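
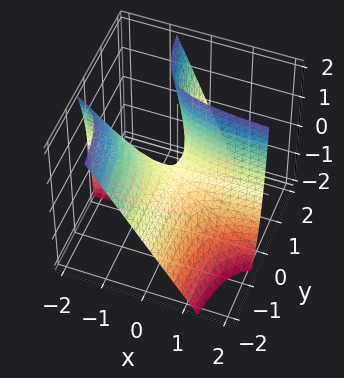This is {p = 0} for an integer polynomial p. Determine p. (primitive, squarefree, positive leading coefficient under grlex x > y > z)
1. deg p = 2. The shape is more complex than any degree-1 surface.
2. Reading off the gridlines: every point of the x-axis in the box is on the surface; it crosses the z-axis at the gridline z = 0.
3. These observations pin down the coefficients. Check: (0, -2, 0) on the y-axis lies on the surface, and p(0, -2, 0) = 0. ✓

4*x*y + 2*y*z - z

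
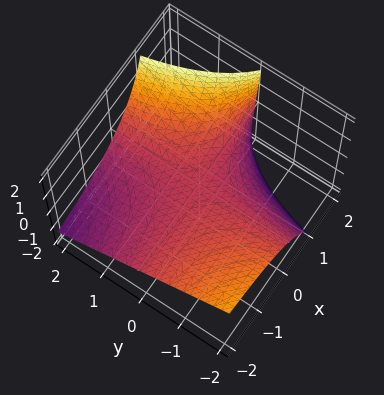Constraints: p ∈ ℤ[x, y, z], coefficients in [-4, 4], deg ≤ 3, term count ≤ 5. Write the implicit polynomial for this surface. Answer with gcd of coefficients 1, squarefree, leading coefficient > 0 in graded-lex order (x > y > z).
(a) Degree: no degree-1 surface has this shape, so deg p = 2.
(b) From the axis intercepts and sections: the visible x-axis segment lies entirely on the surface; one z-axis crossing is at z = 0.
(c) Solving for integer coefficients yields p as stated.

x*y + x*z - 2*z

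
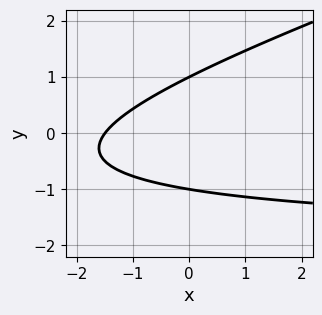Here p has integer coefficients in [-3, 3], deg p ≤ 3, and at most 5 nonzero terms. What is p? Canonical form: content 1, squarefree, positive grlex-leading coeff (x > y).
1. deg p = 2. No degree-1 curve has this shape.
2. From the axis intercepts and sections: among the integer gridlines, it crosses the y-axis at y ∈ {-1, 1}.
3. Solving for integer coefficients yields p as stated.

x*y - 3*y^2 + 2*x + 3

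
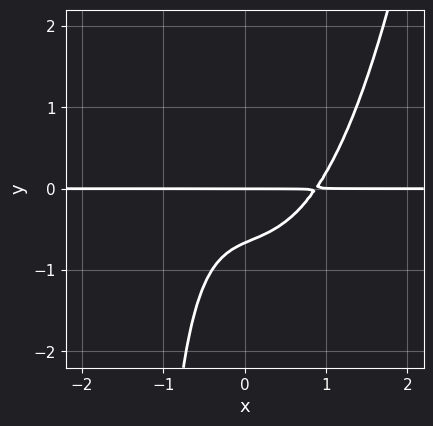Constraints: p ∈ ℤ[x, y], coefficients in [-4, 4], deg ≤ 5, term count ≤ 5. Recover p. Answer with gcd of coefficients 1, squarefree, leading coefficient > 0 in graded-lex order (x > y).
First, the degree is 4 — a generic line meets the curve in up to 4 points.
Then, observable constraints: it meets the y-axis at y = 0 (among the integer gridlines); every point of the x-axis in the box is on the curve.
Finally, the integer polynomial consistent with all of this is the stated p.

3*x^3*y - 2*x*y^2 - 3*y^2 - 2*y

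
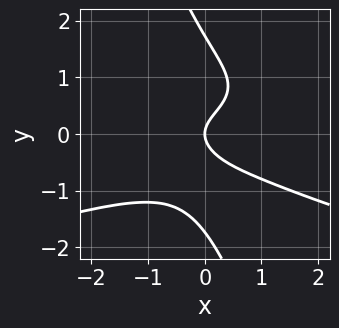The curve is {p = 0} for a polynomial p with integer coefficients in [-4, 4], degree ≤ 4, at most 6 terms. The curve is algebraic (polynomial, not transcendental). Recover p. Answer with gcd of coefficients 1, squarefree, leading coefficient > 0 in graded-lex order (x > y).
3*x*y^3 + y^4 + x^3 - 3*y^2 + 2*x

(a) Degree: the shape is more complex than any degree-3 curve, so deg p = 4.
(b) Reading off the gridlines: it crosses the x-axis at the gridline x = 0; it meets the y-axis at y = 0 (among the integer gridlines).
(c) Putting this together gives p.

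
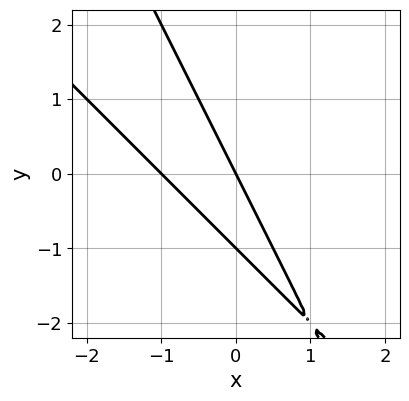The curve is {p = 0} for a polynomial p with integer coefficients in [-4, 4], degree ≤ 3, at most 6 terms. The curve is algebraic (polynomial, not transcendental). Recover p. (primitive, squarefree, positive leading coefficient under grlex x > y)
2*x^2 + 3*x*y + y^2 + 2*x + y

First, degree: a generic line meets the curve in up to 2 points, so deg p = 2.
Next, checking where it meets the axes: among the integer gridlines, it crosses the x-axis at x ∈ {-1, 0}; the y-axis gridline crossings are at y ∈ {-1, 0}.
Finally, together with the visible shape, these determine p as stated.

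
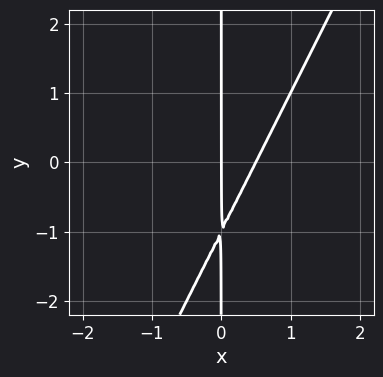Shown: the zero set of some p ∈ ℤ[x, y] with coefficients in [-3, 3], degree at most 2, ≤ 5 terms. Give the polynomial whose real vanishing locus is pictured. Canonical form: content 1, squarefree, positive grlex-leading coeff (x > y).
2*x^2 - x*y - x

1. deg p = 2.
2. Against the integer gridlines: the visible y-axis segment lies entirely on the curve; it meets the x-axis at x = 0 (among the integer gridlines).
3. Matching integer coefficients to the picture gives p.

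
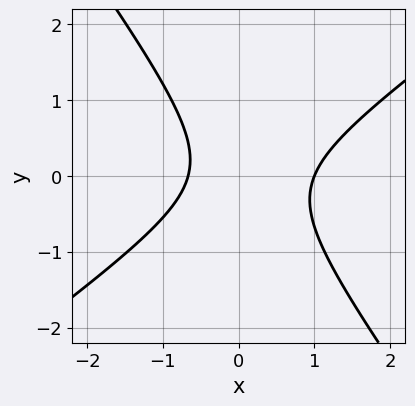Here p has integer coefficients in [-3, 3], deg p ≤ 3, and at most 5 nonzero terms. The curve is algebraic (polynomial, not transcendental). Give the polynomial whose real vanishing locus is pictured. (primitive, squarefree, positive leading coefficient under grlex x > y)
Degree: the shape is more complex than any degree-1 curve, so deg p = 2.
Observable constraints: the curve avoids every integer y-axis point in the box; it crosses the x-axis at the gridline x = 1.
Solving for integer coefficients yields p as stated.

3*x^2 - 2*x*y - 3*y^2 - x - 2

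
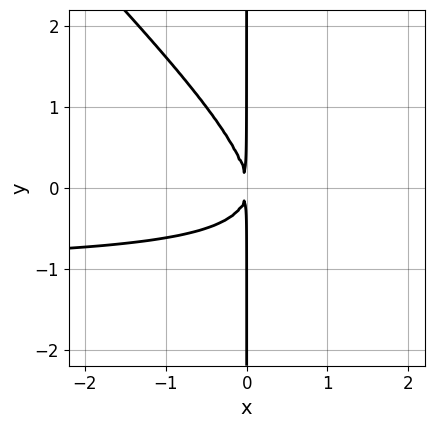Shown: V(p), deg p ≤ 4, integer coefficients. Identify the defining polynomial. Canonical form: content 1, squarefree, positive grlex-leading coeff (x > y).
1. Degree: a generic line meets the curve in up to 3 points, so deg p = 3.
2. From the axis intercepts and sections: every point of the y-axis in the box is on the curve.
3. Matching integer coefficients to the picture gives p.

x^2*y + x*y^2 + x^2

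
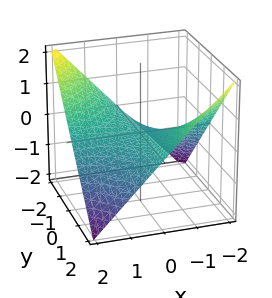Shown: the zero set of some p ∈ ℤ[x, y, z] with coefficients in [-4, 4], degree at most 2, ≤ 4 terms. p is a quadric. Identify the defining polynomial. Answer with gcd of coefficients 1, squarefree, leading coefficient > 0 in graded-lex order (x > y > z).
x*y + 2*z

First, degree: a hyperbolic paraboloid; a quadric, so deg p = 2.
Then, from the visible intercepts: the visible y-axis segment lies entirely on the surface; one z-axis crossing is at z = 0; every point of the x-axis in the box is on the surface.
Finally, assembling these constraints gives the stated polynomial.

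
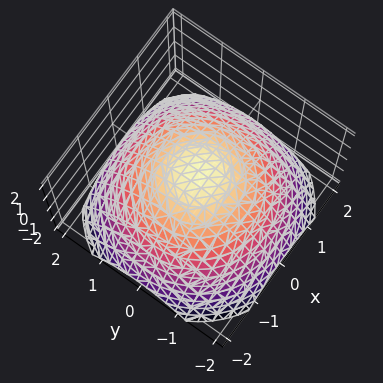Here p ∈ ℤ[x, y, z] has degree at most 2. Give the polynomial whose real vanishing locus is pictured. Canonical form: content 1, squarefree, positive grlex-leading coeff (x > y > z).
(a) deg p = 2. A generic line meets the surface in up to 2 points.
(b) Symmetries: rotational symmetry about the z-axis ⇒ p depends on x, y only through x² + y².
(c) From the visible intercepts: it crosses the z-axis at the gridline z = 1; a circular section at z = 0 has radius between 1 and 2.
(d) These observations pin down the coefficients.

x^2 + y^2 + 2*z - 2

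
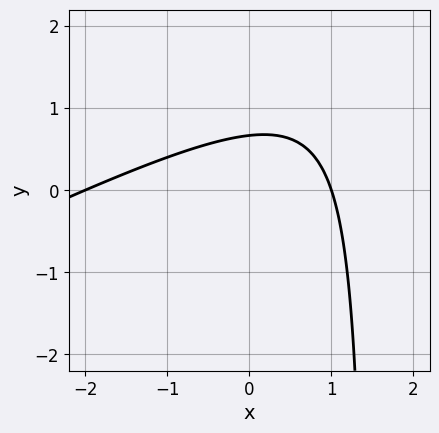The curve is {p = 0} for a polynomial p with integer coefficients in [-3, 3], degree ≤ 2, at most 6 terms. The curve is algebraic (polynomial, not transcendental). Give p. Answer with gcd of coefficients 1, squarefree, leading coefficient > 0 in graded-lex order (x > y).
(a) The degree is 2 — a generic line meets the curve in up to 2 points.
(b) Reading off the gridlines: the x-axis gridline crossings are at x ∈ {-2, 1}.
(c) Solving for integer coefficients yields p as stated.

x^2 - 2*x*y + x + 3*y - 2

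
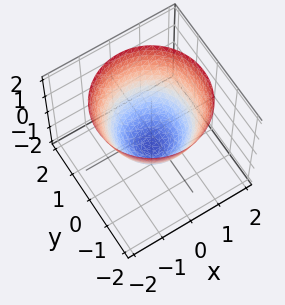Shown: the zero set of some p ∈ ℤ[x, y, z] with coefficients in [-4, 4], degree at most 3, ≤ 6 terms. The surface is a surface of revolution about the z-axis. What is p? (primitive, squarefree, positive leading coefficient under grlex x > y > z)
1. deg p = 2. A generic line meets the surface in up to 2 points.
2. By symmetry, every cross-section ⟂ z is a circle, so x, y appear only via x² + y².
3. Checking where it meets the axes: the y-axis gridline crossings are at y ∈ {-1, 1}; it crosses the z-axis at the gridline z = -1; the x-axis gridline crossings are at x ∈ {-1, 1}; a circular section at z = 2 has radius between 1 and 2.
4. Putting this together gives p.

x^2 + y^2 - z - 1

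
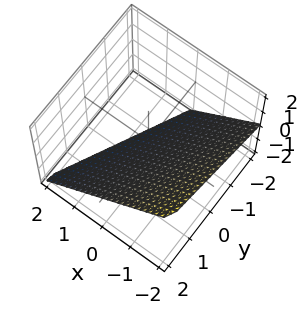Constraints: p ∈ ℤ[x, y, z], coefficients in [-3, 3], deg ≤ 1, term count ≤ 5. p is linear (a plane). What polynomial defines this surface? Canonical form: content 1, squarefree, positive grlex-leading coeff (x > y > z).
The degree is 1 — every cross-section is a straight line — this is a plane.
Observable constraints: it meets the y-axis at y = 2 (among the integer gridlines); one z-axis crossing is at z = -1.
Together with the visible shape, these determine p as stated. Check: (-1, 0, 0) on the x-axis lies on the surface, and p(-1, 0, 0) = 0. ✓

2*x - y + 2*z + 2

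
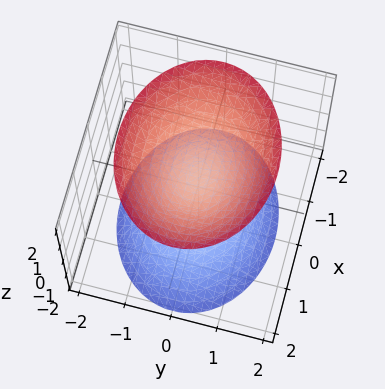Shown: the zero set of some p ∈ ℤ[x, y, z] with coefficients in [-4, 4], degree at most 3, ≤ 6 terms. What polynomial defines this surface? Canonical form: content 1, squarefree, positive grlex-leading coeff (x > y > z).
2*x^2 + 3*y^2 - 2*z^2 + 1

1. I count 2 distinct pieces. Treating them together as one polynomial.
2. Degree: two separate bowl-shaped sheets opening away from each other; a quadric, so deg p = 2.
3. Symmetries: mirror symmetry x ↦ −x ⇒ only even powers of x; mirror symmetry y ↦ −y ⇒ only even powers of y; mirror symmetry z ↦ −z ⇒ only even powers of z.
4. Checking where it meets the axes: the surface avoids every integer y-axis point in the box; no x-intercept at any integer in the box.
5. Fitting integer coefficients to these (and the overall shape) gives p.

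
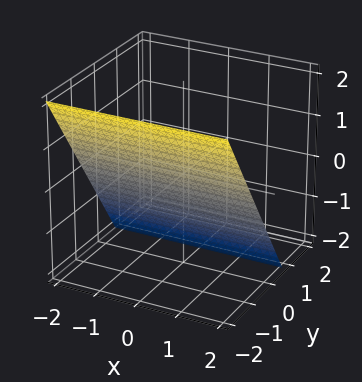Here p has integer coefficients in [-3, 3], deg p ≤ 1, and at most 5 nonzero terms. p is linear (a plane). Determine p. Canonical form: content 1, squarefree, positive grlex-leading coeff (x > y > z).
3*y + 2*z + 2

First, the degree is 1 — the surface is flat (a plane).
Then, against the integer gridlines: no x-intercept at any integer in the box; it crosses the z-axis at the gridline z = -1.
Finally, fitting integer coefficients to these (and the overall shape) gives p.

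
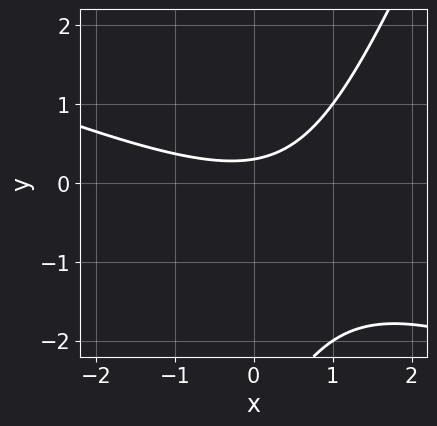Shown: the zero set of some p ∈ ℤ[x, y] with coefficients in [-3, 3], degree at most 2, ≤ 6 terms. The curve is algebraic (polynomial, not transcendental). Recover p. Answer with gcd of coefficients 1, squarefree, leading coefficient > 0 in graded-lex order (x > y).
x^2 + 2*x*y - y^2 - 3*y + 1

(a) The degree is 2 — no degree-1 curve has this shape.
(b) Checking where it meets the axes: no x-intercept at any integer in the box.
(c) Fitting integer coefficients to these (and the overall shape) gives p.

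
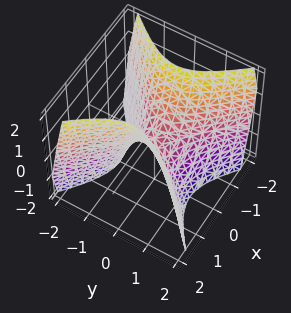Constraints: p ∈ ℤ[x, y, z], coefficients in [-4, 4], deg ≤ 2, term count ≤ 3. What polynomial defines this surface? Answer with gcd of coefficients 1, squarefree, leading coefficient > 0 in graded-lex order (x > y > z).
3*x^2 - 3*y^2 - 2*z

First, deg p = 2. A saddle surface; a quadric.
Then, symmetries: it's symmetric under y → −y, forcing even powers of y; it's symmetric under x → −x, forcing even powers of x.
Next, from the visible intercepts: one z-axis crossing is at z = 0; it meets the y-axis at y = 0 (among the integer gridlines); it crosses the x-axis at the gridline x = 0.
Finally, these observations pin down the coefficients.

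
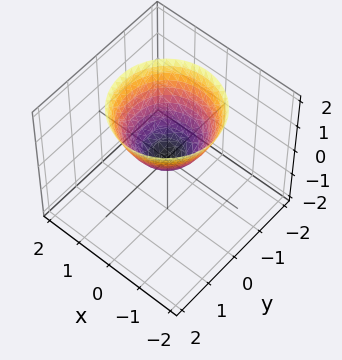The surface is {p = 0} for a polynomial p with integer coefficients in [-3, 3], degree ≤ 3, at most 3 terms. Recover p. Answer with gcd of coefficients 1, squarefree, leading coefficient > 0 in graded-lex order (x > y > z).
x^2 + y^2 - z

(a) Degree: a single bowl opening along one axis; a quadric, so deg p = 2.
(b) Symmetries: the z-axis is an axis of rotation, so x and y enter only as x² + y².
(c) Observable constraints: one z-axis crossing is at z = 0; a circular section at z = 2 has radius between 1 and 2; it crosses the y-axis at the gridline y = 0; it crosses the x-axis at the gridline x = 0.
(d) These observations pin down the coefficients.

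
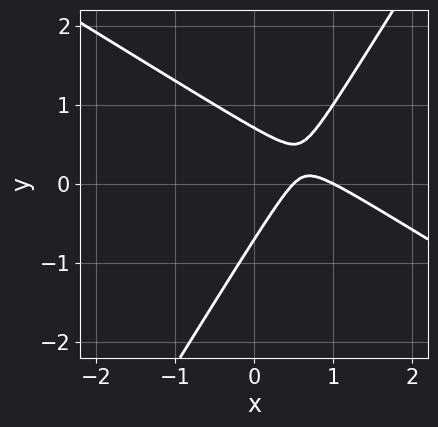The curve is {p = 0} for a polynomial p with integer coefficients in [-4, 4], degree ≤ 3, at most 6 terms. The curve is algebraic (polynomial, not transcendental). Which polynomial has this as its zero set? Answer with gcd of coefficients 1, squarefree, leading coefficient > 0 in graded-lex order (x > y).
2*x^2 + 2*x*y - 2*y^2 - 3*x + 1

First, the degree is 2 — a generic line meets the curve in up to 2 points.
Then, from the axis intercepts and sections: one x-axis crossing is at x = 1.
Finally, solving for integer coefficients yields p as stated.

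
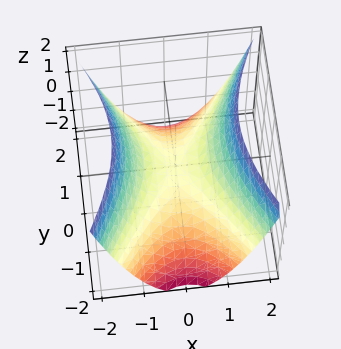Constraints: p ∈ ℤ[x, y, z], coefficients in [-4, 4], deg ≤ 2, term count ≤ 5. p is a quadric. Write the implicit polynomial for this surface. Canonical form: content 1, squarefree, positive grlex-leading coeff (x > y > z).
The degree is 2 — a saddle surface; a quadric.
Symmetries: it's symmetric under y → −y, forcing even powers of y; it's symmetric under x → −x, forcing even powers of x.
From the axis intercepts and sections: one z-axis crossing is at z = 0; it crosses the x-axis at the gridline x = 0.
Together with the visible shape, these determine p as stated.

2*x^2 - y^2 - 2*z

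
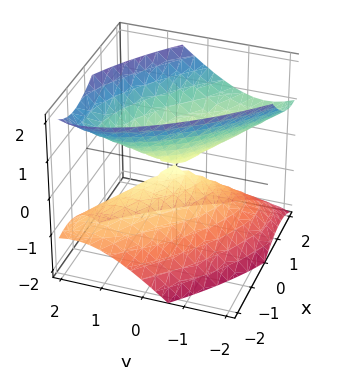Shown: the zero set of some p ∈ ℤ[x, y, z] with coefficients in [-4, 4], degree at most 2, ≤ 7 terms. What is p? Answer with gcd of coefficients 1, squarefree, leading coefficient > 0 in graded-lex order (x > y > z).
2*x^2 + 3*x*y - x*z + 2*y^2 - 2*z^2

There are 2 components. They look like related sheets of one shape, so recover p as a whole.
The degree is 2 — the shape is more complex than any degree-1 surface.
From the axis intercepts and sections: it meets the x-axis at x = 0 (among the integer gridlines); it meets the z-axis at z = 0 (among the integer gridlines); it meets the y-axis at y = 0 (among the integer gridlines).
Solving for integer coefficients yields p as stated.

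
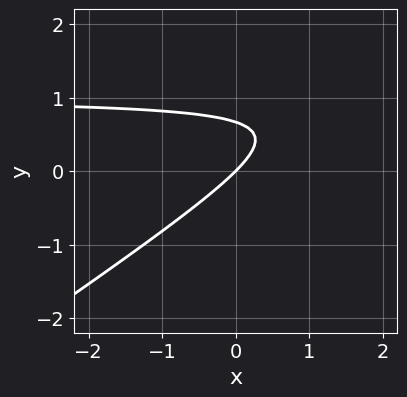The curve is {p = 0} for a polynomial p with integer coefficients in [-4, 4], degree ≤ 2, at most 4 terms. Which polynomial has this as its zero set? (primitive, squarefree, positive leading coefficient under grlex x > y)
2*x*y - 3*y^2 - 2*x + 2*y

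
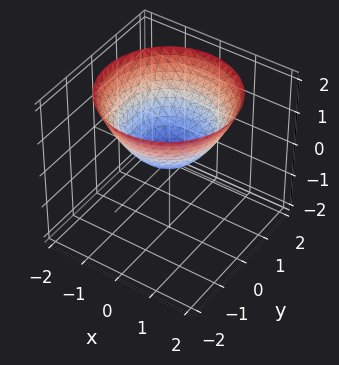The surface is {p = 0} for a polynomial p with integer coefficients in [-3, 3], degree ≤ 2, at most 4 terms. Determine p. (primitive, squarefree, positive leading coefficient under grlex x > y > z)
First, degree: a single bowl opening along one axis; a quadric, so deg p = 2.
Next, by symmetry, every cross-section ⟂ z is a circle, so x, y appear only via x² + y².
Then, against the integer gridlines: it meets the y-axis at y = 0 (among the integer gridlines); it meets the z-axis at z = 0 (among the integer gridlines); one x-axis crossing is at x = 0; a circular section at z = 2 has radius between 1 and 2.
Finally, putting this together gives p.

2*x^2 + 2*y^2 - 3*z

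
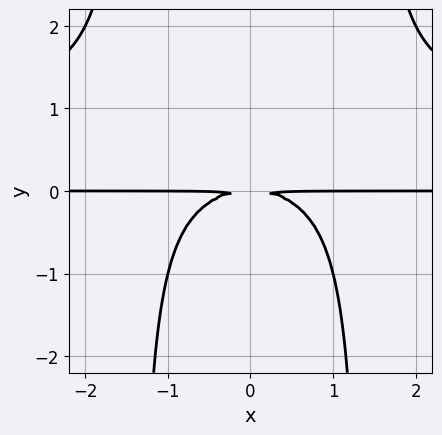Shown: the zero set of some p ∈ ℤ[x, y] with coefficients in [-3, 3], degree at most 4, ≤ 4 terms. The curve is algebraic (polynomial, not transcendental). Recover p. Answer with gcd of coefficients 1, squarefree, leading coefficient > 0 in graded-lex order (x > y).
1. The degree is 4 — no degree-3 curve has this shape.
2. Symmetries: mirror symmetry x ↦ −x ⇒ only even powers of x.
3. From the visible intercepts: every point of the x-axis in the box is on the curve.
4. These observations pin down the coefficients.

x^2*y^2 - x^2*y - 2*y^2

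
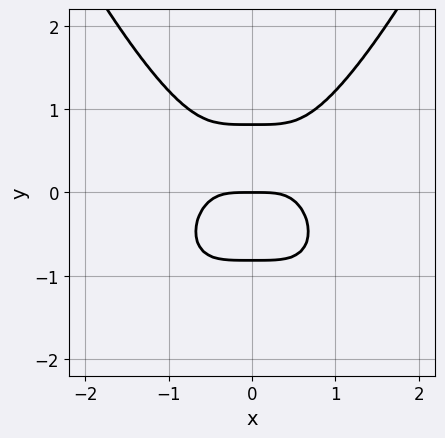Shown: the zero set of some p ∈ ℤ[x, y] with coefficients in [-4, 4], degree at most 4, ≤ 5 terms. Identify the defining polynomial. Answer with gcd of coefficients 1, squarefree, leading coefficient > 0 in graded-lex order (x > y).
3*x^4 - 3*y^3 + 2*y

(a) deg p = 4.
(b) Symmetries: it's symmetric under x → −x, forcing even powers of x.
(c) Checking where it meets the axes: it meets the x-axis at x = 0 (among the integer gridlines); it meets the y-axis at y = 0 (among the integer gridlines).
(d) Matching integer coefficients to the picture gives p.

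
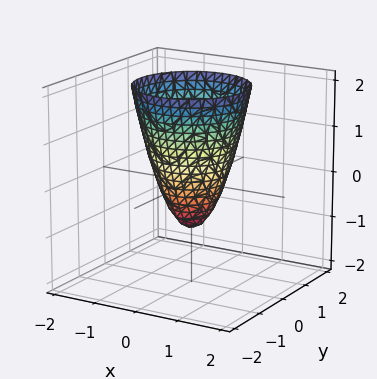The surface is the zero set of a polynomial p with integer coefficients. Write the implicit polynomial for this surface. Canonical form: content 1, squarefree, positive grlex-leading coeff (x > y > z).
1. Degree: a generic line meets the surface in up to 2 points, so deg p = 2.
2. Symmetries: the surface is invariant under rotation about z: p = q(x² + y², z).
3. Checking where it meets the axes: a circular section at z = 1 has radius exactly 1; one z-axis crossing is at z = -1.
4. Assembling these constraints gives the stated polynomial.

2*x^2 + 2*y^2 - z - 1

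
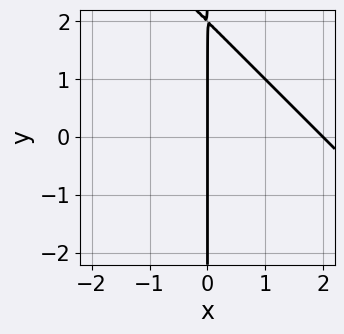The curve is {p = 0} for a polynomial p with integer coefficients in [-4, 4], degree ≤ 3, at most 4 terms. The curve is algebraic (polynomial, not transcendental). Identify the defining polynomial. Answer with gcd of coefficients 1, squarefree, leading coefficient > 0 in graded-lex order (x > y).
x^2 + x*y - 2*x

deg p = 2.
Reading off the gridlines: the x-axis gridline crossings are at x ∈ {0, 2}; the visible y-axis segment lies entirely on the curve.
Assembling these constraints gives the stated polynomial.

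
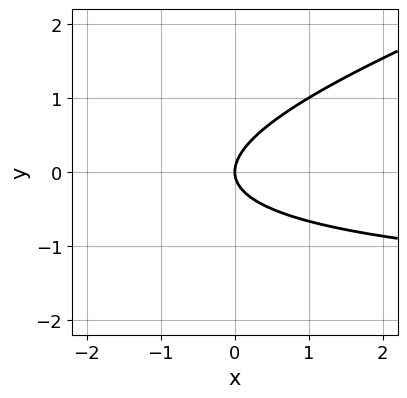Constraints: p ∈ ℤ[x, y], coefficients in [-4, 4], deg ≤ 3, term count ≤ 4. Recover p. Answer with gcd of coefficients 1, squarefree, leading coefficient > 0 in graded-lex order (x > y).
(a) Degree: no degree-1 curve has this shape, so deg p = 2.
(b) Observable constraints: one y-axis crossing is at y = 0; it crosses the x-axis at the gridline x = 0.
(c) Assembling these constraints gives the stated polynomial.

x*y - 3*y^2 + 2*x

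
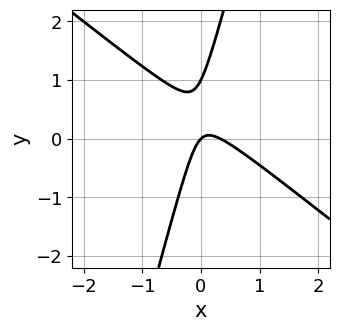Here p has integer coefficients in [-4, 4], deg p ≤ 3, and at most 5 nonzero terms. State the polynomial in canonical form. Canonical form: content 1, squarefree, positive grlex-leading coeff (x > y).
deg p = 2. No degree-1 curve has this shape.
Observable constraints: the y-axis gridline crossings are at y ∈ {0, 1}; one x-axis crossing is at x = 0.
Fitting integer coefficients to these (and the overall shape) gives p.

3*x^2 + 3*x*y - y^2 - x + y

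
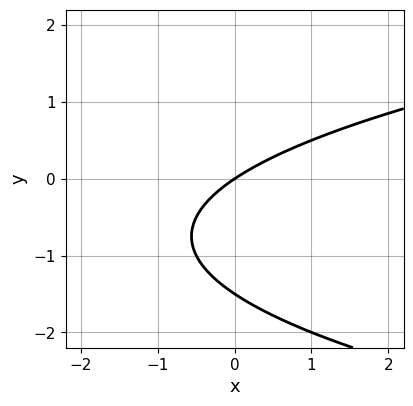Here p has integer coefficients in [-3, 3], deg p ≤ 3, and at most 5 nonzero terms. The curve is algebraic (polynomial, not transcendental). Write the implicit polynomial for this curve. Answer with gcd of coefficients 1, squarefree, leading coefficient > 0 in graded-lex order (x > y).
2*y^2 - 2*x + 3*y

The degree is 2 — no degree-1 curve has this shape.
Against the integer gridlines: it meets the y-axis at y = 0 (among the integer gridlines); it meets the x-axis at x = 0 (among the integer gridlines).
Solving for integer coefficients yields p as stated.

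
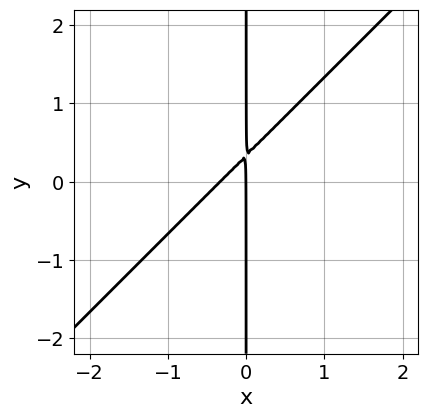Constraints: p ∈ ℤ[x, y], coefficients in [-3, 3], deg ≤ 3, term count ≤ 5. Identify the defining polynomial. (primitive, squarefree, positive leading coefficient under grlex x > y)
3*x^2 - 3*x*y + x

First, degree: a generic line meets the curve in up to 2 points, so deg p = 2.
Next, from the visible intercepts: one x-axis crossing is at x = 0; the visible y-axis segment lies entirely on the curve.
Finally, fitting integer coefficients to these (and the overall shape) gives p.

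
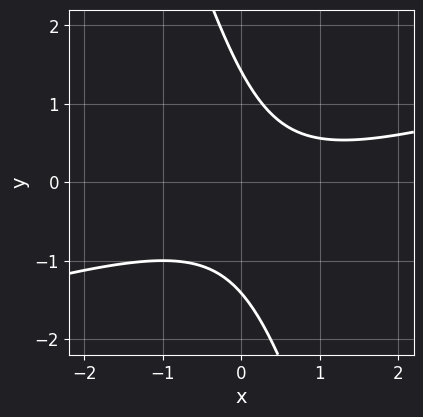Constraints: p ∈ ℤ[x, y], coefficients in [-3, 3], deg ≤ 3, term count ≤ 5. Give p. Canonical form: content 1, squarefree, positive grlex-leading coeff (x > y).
First, deg p = 2. A generic line meets the curve in up to 2 points.
Next, checking where it meets the axes: no x-intercept at any integer in the box.
Finally, solving for integer coefficients yields p as stated.

x^2 - 3*x*y - y^2 - x + 2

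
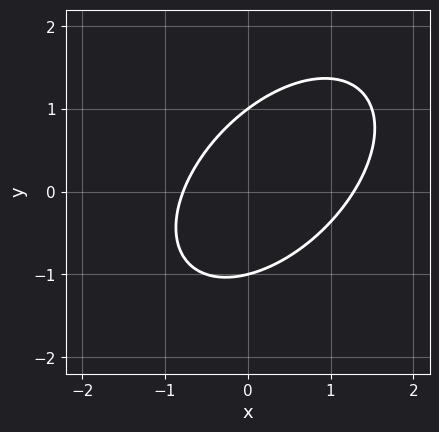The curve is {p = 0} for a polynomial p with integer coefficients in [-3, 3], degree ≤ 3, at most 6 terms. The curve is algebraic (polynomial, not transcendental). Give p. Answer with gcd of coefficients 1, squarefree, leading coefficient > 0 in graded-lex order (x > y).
1. Degree: the shape is more complex than any degree-1 curve, so deg p = 2.
2. From the axis intercepts and sections: among the integer gridlines, it crosses the y-axis at y ∈ {-1, 1}.
3. Fitting integer coefficients to these (and the overall shape) gives p.

2*x^2 - 2*x*y + 2*y^2 - x - 2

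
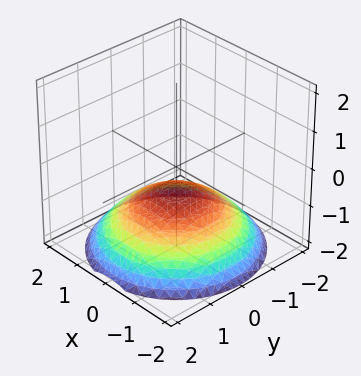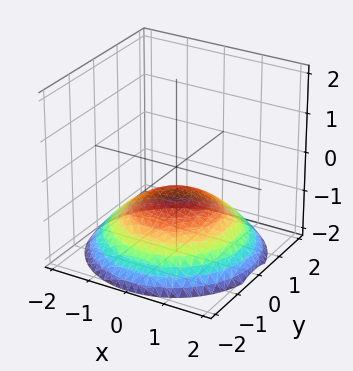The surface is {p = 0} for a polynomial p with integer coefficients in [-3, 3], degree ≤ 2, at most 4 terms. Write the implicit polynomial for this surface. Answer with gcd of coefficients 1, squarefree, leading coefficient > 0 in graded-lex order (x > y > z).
1. deg p = 2. No degree-1 surface has this shape.
2. Symmetry: every cross-section ⟂ z is a circle, so x, y appear only via x² + y².
3. Checking where it meets the axes: a circular section at z = -1 has radius exactly 1; no x-intercept at any integer in the box; the surface avoids every integer y-axis point in the box.
4. Solving for integer coefficients yields p as stated.

x^2 + y^2 + 3*z + 2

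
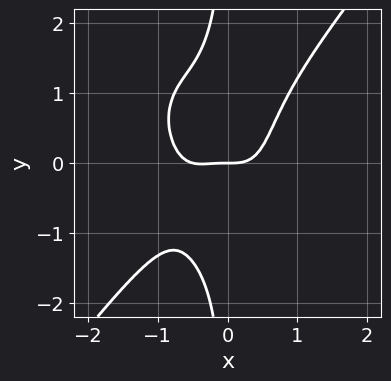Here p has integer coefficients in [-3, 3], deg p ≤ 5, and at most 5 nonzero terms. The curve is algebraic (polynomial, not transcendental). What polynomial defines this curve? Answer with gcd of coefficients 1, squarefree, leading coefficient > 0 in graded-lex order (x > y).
1. The degree is 4 — the shape is more complex than any degree-3 curve.
2. Observable constraints: it meets the x-axis at x = 0 (among the integer gridlines); one y-axis crossing is at y = 0.
3. Fitting integer coefficients to these (and the overall shape) gives p.

2*x^4 - x*y^3 + x^3 - y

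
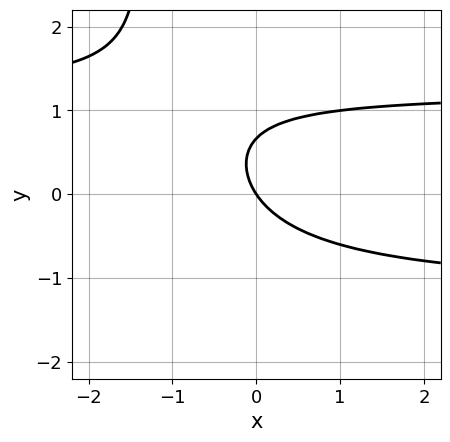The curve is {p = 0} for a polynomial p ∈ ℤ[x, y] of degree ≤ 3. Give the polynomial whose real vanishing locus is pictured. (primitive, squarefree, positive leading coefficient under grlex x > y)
1. deg p = 3. A generic line meets the curve in up to 3 points.
2. From the axis intercepts and sections: it meets the y-axis at y = 0 (among the integer gridlines); one x-axis crossing is at x = 0.
3. Fitting integer coefficients to these (and the overall shape) gives p.

2*x*y^2 + 3*y^2 - 3*x - 2*y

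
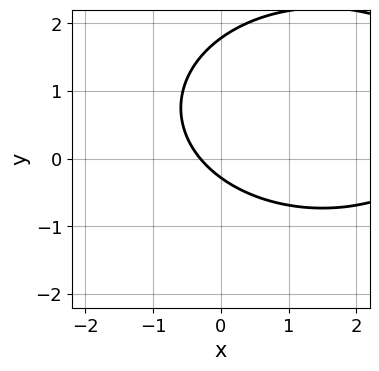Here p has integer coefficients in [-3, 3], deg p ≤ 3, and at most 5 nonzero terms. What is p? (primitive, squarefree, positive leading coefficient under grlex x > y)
x^2 + 2*y^2 - 3*x - 3*y - 1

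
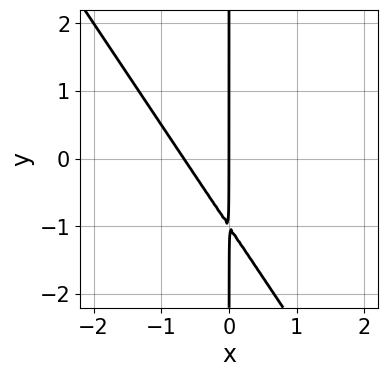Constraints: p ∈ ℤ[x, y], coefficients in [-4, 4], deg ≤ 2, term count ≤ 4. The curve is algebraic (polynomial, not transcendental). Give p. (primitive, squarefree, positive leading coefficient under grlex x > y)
3*x^2 + 2*x*y + 2*x

(a) deg p = 2.
(b) Observable constraints: one x-axis crossing is at x = 0; the visible y-axis segment lies entirely on the curve.
(c) Putting this together gives p.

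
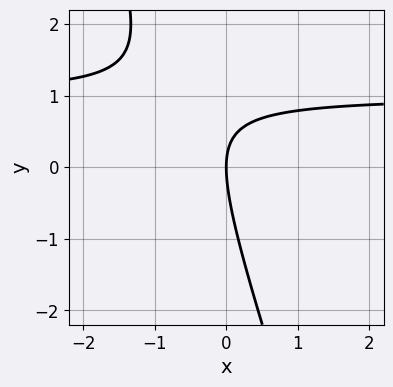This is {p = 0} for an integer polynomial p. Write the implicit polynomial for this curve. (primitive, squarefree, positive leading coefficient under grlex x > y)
3*x*y + y^2 - 3*x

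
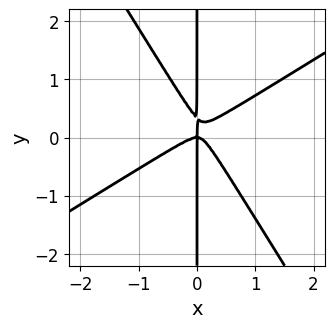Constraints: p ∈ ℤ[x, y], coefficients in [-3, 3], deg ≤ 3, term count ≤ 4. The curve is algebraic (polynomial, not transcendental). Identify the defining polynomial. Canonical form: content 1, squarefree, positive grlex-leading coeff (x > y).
First, degree: the shape is more complex than any degree-2 curve, so deg p = 3.
Then, checking where it meets the axes: it crosses the x-axis at the gridline x = 0; the visible y-axis segment lies entirely on the curve.
Finally, the integer polynomial consistent with all of this is the stated p.

3*x^3 - 3*x^2*y - 3*x*y^2 + x*y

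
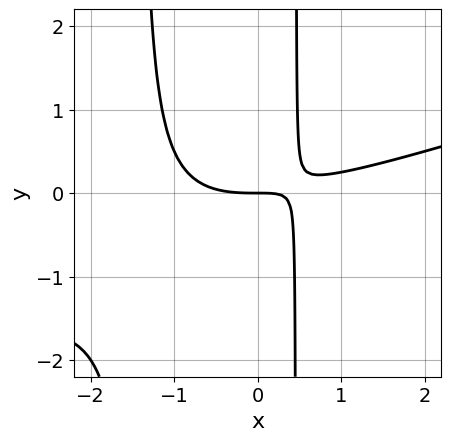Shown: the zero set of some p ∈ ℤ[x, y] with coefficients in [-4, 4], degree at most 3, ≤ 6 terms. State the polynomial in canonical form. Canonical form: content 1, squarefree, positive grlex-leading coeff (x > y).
(a) deg p = 3. A generic line meets the curve in up to 3 points.
(b) Reading off the gridlines: one x-axis crossing is at x = 0; it meets the y-axis at y = 0 (among the integer gridlines).
(c) Together with the visible shape, these determine p as stated.

x^3 - 3*x^2*y - 3*x*y + 2*y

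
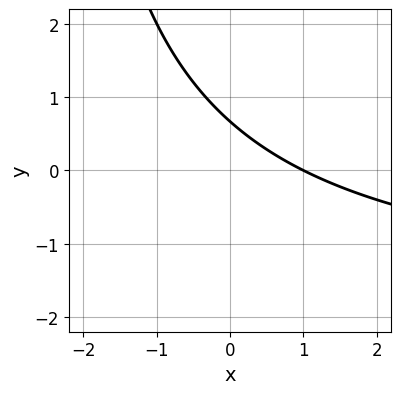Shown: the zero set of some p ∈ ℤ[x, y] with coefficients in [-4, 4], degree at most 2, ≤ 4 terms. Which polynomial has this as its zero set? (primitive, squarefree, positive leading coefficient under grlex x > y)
The degree is 2 — no degree-1 curve has this shape.
From the axis intercepts and sections: it crosses the x-axis at the gridline x = 1.
Fitting integer coefficients to these (and the overall shape) gives p.

x*y + 2*x + 3*y - 2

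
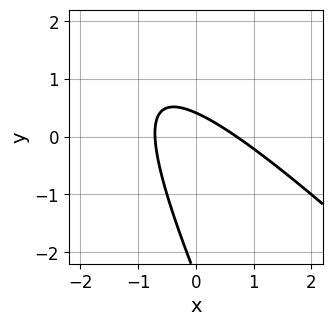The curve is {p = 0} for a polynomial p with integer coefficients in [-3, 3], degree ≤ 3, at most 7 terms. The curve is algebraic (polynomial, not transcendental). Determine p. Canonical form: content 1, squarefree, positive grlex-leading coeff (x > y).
2*x^2 + 3*x*y + y^2 + 2*y - 1

1. Degree: the shape is more complex than any degree-1 curve, so deg p = 2.
2. Solving for integer coefficients yields p as stated.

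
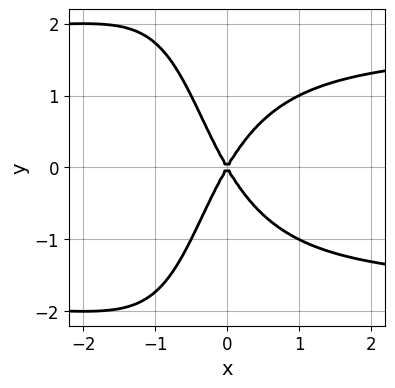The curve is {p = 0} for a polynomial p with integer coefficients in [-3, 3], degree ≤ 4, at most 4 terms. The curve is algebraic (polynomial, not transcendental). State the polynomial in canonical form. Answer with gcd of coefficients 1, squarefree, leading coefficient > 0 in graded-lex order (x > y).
First, the degree is 4 — the shape is more complex than any degree-3 curve.
Next, symmetries: mirror symmetry y ↦ −y ⇒ only even powers of y.
Then, against the integer gridlines: it crosses the y-axis at the gridline y = 0; one x-axis crossing is at x = 0.
Finally, these observations pin down the coefficients.

x^2*y^2 + x*y^2 - 3*x^2 + y^2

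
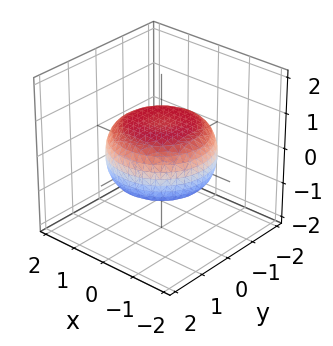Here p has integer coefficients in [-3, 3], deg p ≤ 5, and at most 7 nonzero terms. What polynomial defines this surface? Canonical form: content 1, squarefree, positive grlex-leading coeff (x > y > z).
x^4 + 2*x^2*y^2 + y^4 - x^2 - y^2 + 3*z^2 - 2

1. The degree is 4 — no degree-3 surface has this shape.
2. Symmetries: the z-axis is an axis of rotation, so x and y enter only as x² + y².
3. Reading off the gridlines: a circular section at z = 0 has radius between 1 and 2.
4. Assembling these constraints gives the stated polynomial.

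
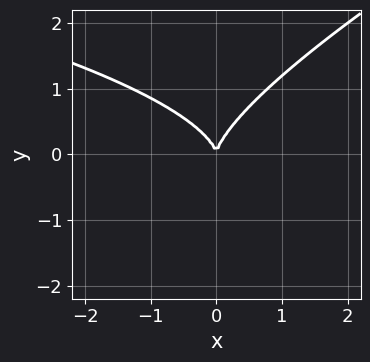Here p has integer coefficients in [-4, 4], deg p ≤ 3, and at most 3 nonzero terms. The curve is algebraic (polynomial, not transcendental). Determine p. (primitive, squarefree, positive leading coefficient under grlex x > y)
1. The degree is 3 — no degree-2 curve has this shape.
2. Observable constraints: it meets the y-axis at y = 0 (among the integer gridlines); it meets the x-axis at x = 0 (among the integer gridlines).
3. Putting this together gives p.

x*y^2 - 2*y^3 + 2*x^2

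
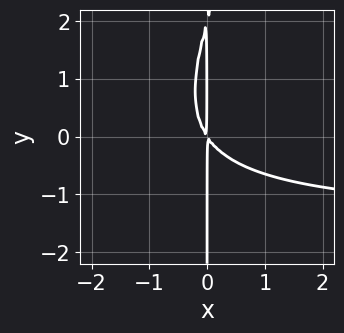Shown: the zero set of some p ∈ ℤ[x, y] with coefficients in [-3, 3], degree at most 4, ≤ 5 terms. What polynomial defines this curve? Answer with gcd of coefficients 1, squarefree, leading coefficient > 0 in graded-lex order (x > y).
First, the degree is 3 — no degree-2 curve has this shape.
Next, observable constraints: every point of the y-axis in the box is on the curve.
Finally, these observations pin down the coefficients.

2*x^2*y - x*y^2 + 3*x^2 + 2*x*y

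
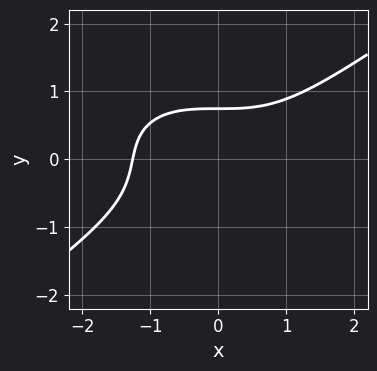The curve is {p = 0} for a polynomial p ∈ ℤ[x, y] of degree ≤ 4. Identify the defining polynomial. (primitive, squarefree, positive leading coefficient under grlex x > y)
1. The degree is 3 — the shape is more complex than any degree-2 curve.
2. Solving for integer coefficients yields p as stated.

x^3 - 3*y^3 - y + 2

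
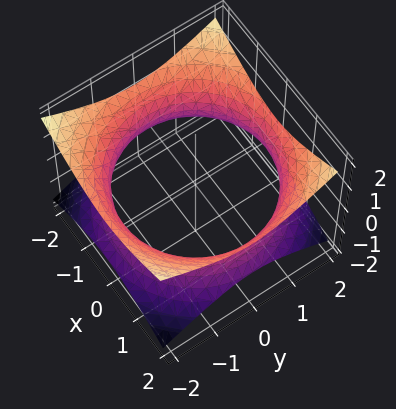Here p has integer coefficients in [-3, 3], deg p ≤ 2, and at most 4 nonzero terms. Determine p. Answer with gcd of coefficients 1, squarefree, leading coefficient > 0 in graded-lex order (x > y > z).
The degree is 2 — a generic line meets the surface in up to 2 points.
Symmetries: every cross-section ⟂ z is a circle, so x, y appear only via x² + y².
Checking where it meets the axes: it misses every integer gridline on the z-axis; a circular section at z = 0 has radius between 1 and 2.
Putting this together gives p.

x^2 + y^2 - 2*z^2 - 3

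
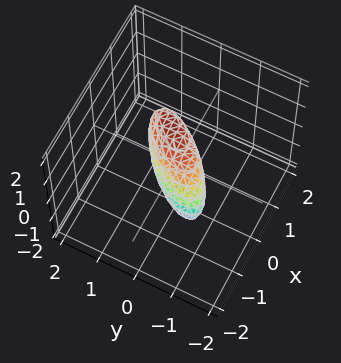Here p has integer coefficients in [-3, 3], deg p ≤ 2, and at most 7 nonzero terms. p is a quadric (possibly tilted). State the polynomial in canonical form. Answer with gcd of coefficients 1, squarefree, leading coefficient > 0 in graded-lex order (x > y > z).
3*x^2 - 3*x*y - 3*x*z + 2*y^2 + 3*z^2 - 1

deg p = 2.
The integer polynomial consistent with all of this is the stated p.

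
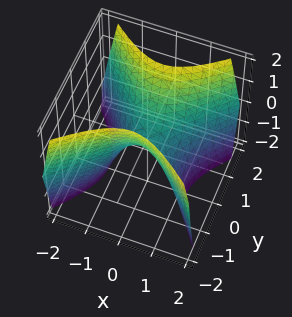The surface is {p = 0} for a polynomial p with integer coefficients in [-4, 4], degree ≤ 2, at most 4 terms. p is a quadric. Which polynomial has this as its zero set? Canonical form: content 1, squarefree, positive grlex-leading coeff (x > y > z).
3*x^2 - 3*y^2 + 2*z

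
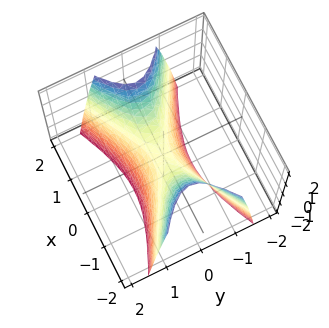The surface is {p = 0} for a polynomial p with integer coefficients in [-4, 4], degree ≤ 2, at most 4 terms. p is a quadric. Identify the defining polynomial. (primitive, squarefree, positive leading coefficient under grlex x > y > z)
x^2 - 3*y^2 - z

(a) The degree is 2 — a saddle surface; a quadric.
(b) Symmetries: mirror symmetry y ↦ −y ⇒ only even powers of y; the x ↦ −x reflection is a symmetry, so x appears only in even powers.
(c) From the axis intercepts and sections: one x-axis crossing is at x = 0; one z-axis crossing is at z = 0.
(d) Assembling these constraints gives the stated polynomial.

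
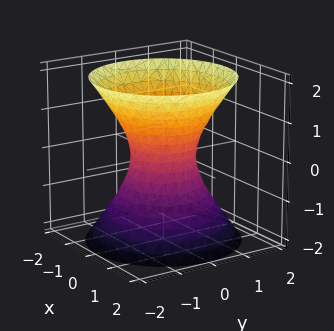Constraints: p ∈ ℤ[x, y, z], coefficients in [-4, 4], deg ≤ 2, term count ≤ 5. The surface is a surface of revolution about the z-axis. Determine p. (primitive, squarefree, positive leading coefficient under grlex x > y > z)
The degree is 2 — no degree-1 surface has this shape.
Symmetries: the z-axis is an axis of rotation, so x and y enter only as x² + y².
Against the integer gridlines: a circular section at z = 1 has radius between 1 and 2; the surface avoids every integer z-axis point in the box.
Matching integer coefficients to the picture gives p.

3*x^2 + 3*y^2 - 2*z^2 - 2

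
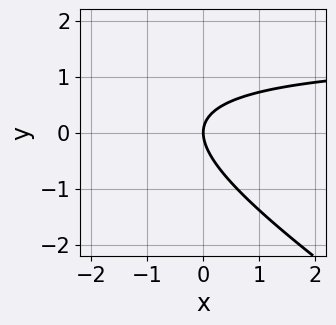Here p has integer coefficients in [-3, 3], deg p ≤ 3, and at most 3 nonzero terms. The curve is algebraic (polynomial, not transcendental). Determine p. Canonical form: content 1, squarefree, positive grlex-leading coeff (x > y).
The degree is 2 — the shape is more complex than any degree-1 curve.
Checking where it meets the axes: it meets the y-axis at y = 0 (among the integer gridlines); it meets the x-axis at x = 0 (among the integer gridlines).
Assembling these constraints gives the stated polynomial.

2*x*y + 3*y^2 - 3*x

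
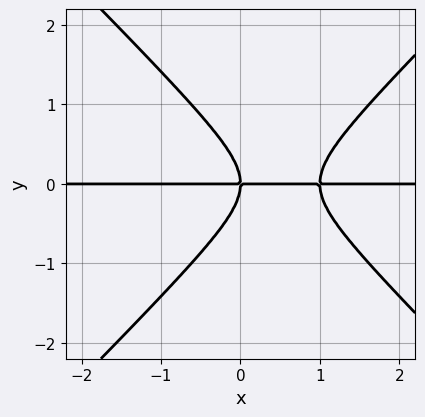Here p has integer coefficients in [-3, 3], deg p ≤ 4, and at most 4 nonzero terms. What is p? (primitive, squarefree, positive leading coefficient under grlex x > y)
First, degree: no degree-2 curve has this shape, so deg p = 3.
Then, from the visible intercepts: the visible x-axis segment lies entirely on the curve; it meets the y-axis at y = 0 (among the integer gridlines).
Finally, matching integer coefficients to the picture gives p.

x^2*y - y^3 - x*y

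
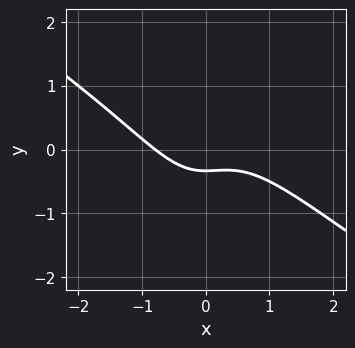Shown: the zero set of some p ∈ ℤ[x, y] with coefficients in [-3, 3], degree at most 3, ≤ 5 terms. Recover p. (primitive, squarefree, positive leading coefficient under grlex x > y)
The degree is 3 — a generic line meets the curve in up to 3 points.
Putting this together gives p.

2*x^3 + 3*x^2*y + 3*y + 1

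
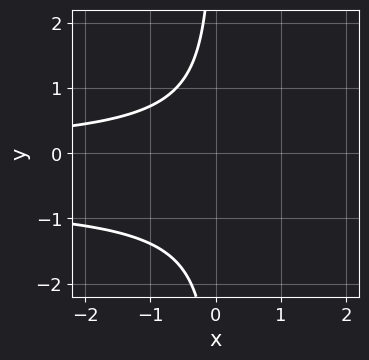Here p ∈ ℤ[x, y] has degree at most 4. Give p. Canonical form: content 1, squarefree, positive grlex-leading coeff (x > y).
3*x*y^2 + 2*x*y + 3

(a) deg p = 3.
(b) Checking where it meets the axes: the curve avoids every integer x-axis point in the box; the curve avoids every integer y-axis point in the box.
(c) Assembling these constraints gives the stated polynomial.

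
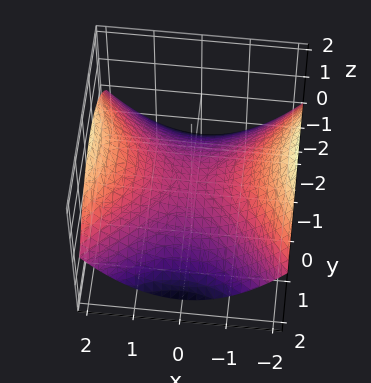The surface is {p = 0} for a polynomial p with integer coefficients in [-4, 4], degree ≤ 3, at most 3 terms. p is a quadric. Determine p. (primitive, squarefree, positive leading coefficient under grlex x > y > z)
x^2 - y^2 - 3*z

Degree: a hyperbolic paraboloid; a quadric, so deg p = 2.
Symmetries: the x ↦ −x reflection is a symmetry, so x appears only in even powers; mirror symmetry y ↦ −y ⇒ only even powers of y.
From the axis intercepts and sections: it crosses the y-axis at the gridline y = 0; it crosses the x-axis at the gridline x = 0; one z-axis crossing is at z = 0.
Solving for integer coefficients yields p as stated.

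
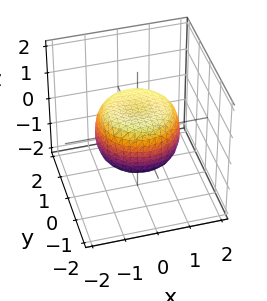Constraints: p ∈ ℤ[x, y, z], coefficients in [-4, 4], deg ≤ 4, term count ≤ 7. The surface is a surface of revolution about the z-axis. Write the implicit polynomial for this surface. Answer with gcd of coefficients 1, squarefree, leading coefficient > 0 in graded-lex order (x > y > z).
(a) deg p = 4. A generic line meets the surface in up to 4 points.
(b) Symmetries: rotational symmetry about the z-axis ⇒ p depends on x, y only through x² + y².
(c) Reading off the gridlines: a circular section at z = 0 has radius between 1 and 2.
(d) Assembling these constraints gives the stated polynomial.

2*x^4 + 4*x^2*y^2 + 2*y^4 - 2*x^2 - 2*y^2 + 3*z^2 - 2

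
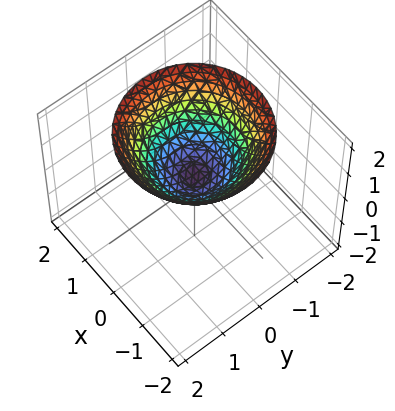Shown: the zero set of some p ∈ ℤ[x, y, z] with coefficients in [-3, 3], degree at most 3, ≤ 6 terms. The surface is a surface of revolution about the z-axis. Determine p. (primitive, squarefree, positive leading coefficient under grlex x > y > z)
2*x^2 + 2*y^2 - 3*z + 1

(a) Degree: the shape is more complex than any degree-1 surface, so deg p = 2.
(b) Symmetries: rotational symmetry about the z-axis ⇒ p depends on x, y only through x² + y².
(c) Against the integer gridlines: it misses every integer gridline on the x-axis; the surface avoids every integer y-axis point in the box.
(d) Fitting integer coefficients to these (and the overall shape) gives p.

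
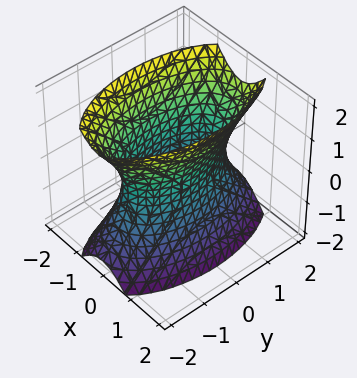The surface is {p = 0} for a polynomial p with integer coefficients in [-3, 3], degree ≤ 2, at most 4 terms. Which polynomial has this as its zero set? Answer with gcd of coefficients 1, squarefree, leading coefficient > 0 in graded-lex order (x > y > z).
1. Degree: an hourglass — one-sheet hyperboloid; a quadric, so deg p = 2.
2. Symmetries: the y ↦ −y reflection is a symmetry, so y appears only in even powers; mirror symmetry z ↦ −z ⇒ only even powers of z; the x ↦ −x reflection is a symmetry, so x appears only in even powers.
3. Against the integer gridlines: the surface avoids every integer z-axis point in the box.
4. Matching integer coefficients to the picture gives p.

3*x^2 + y^2 - z^2 - 2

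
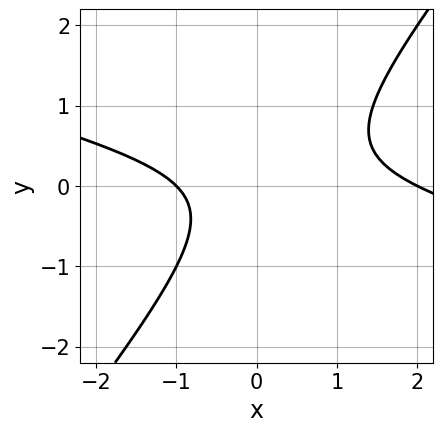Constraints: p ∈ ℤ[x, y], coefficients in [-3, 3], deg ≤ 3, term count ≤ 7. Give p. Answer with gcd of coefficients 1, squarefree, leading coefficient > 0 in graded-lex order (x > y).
Degree: a generic line meets the curve in up to 2 points, so deg p = 2.
From the axis intercepts and sections: the x-axis gridline crossings are at x ∈ {-1, 2}; no y-intercept at any integer in the box.
Together with the visible shape, these determine p as stated.

x^2 + 3*x*y - 3*y^2 - x - 2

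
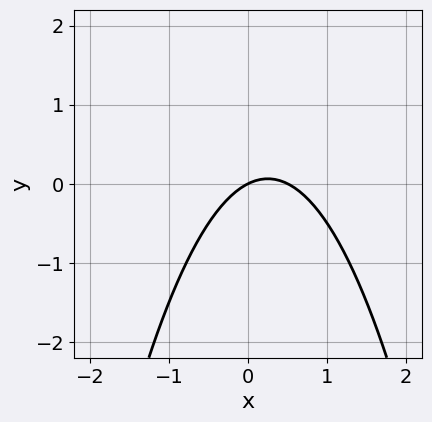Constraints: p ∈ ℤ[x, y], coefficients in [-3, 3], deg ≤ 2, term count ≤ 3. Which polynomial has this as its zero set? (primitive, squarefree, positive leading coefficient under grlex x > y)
2*x^2 - x + 2*y

(a) The degree is 2 — a generic line meets the curve in up to 2 points.
(b) Reading off the gridlines: it crosses the x-axis at the gridline x = 0; it meets the y-axis at y = 0 (among the integer gridlines).
(c) Solving for integer coefficients yields p as stated.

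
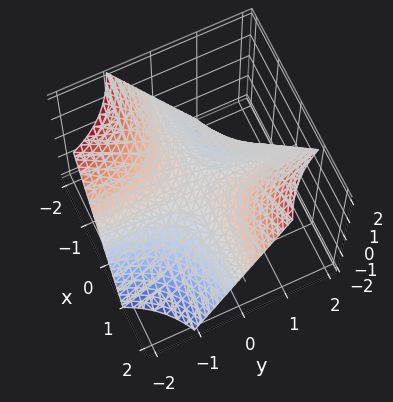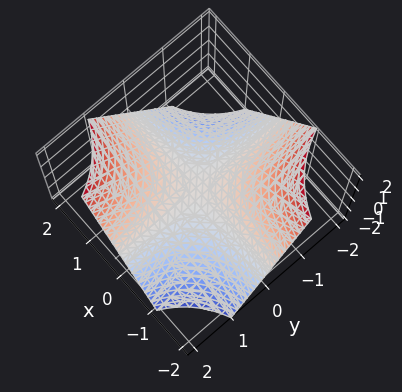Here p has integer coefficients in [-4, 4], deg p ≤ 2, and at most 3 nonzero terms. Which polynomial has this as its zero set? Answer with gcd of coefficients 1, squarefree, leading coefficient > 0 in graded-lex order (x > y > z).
x*y - z

1. deg p = 2. A hyperbolic paraboloid; a quadric.
2. Reading off the gridlines: it crosses the z-axis at the gridline z = 0; the visible x-axis segment lies entirely on the surface.
3. Assembling these constraints gives the stated polynomial. Check: (0, 1, 0) on the y-axis lies on the surface, and p(0, 1, 0) = 0. ✓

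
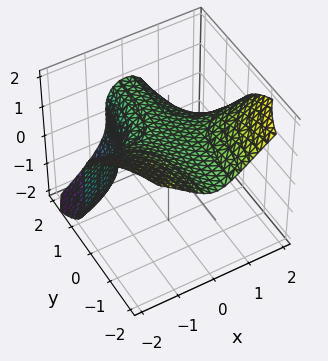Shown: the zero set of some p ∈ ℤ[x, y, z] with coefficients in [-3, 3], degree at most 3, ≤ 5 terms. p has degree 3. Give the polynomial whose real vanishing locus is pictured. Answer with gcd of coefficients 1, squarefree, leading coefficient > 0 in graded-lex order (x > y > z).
3*x^2*y + 2*z^3 - 2

(a) Degree: the shape is more complex than any degree-2 surface, so deg p = 3.
(b) From the visible intercepts: the surface avoids every integer y-axis point in the box; it meets the z-axis at z = 1 (among the integer gridlines); the surface avoids every integer x-axis point in the box.
(c) Putting this together gives p.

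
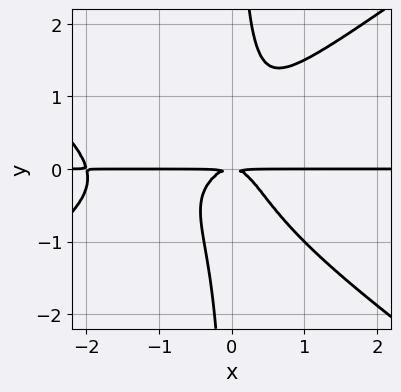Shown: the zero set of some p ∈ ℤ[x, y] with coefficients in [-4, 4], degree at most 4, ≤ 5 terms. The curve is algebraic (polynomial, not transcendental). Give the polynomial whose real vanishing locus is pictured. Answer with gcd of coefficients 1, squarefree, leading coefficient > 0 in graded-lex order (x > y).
The degree is 4 — no degree-3 curve has this shape.
Observable constraints: every point of the x-axis in the box is on the curve.
Solving for integer coefficients yields p as stated.

x^3*y - 2*x*y^3 + 2*x^2*y + y^2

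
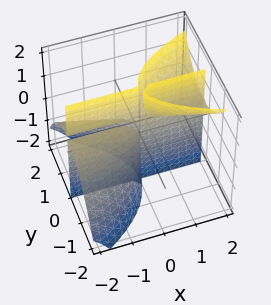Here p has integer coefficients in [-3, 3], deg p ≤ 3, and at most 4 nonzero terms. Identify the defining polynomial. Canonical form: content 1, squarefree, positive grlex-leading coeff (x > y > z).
1. I count 3 distinct pieces. They look like related sheets of one shape, so recover p as a whole.
2. deg p = 3. The shape is more complex than any degree-2 surface.
3. From the axis intercepts and sections: one y-axis crossing is at y = 0; every point of the x-axis in the box is on the surface; the visible z-axis segment lies entirely on the surface.
4. These observations pin down the coefficients.

3*x*y*z - 3*y^3 - 2*x*y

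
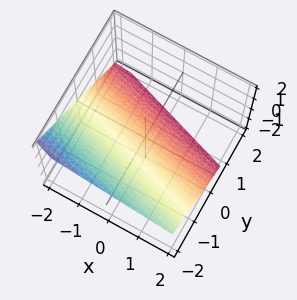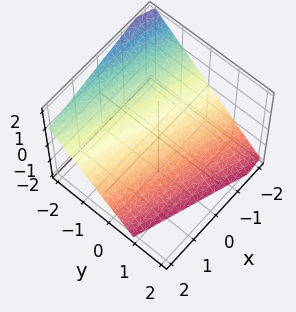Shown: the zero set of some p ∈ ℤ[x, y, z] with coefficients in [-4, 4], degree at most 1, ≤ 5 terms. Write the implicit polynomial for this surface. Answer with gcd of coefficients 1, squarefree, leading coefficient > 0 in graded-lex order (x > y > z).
x + 3*y + 3*z + 2

1. deg p = 1.
2. Checking where it meets the axes: it meets the x-axis at x = -2 (among the integer gridlines).
3. These observations pin down the coefficients.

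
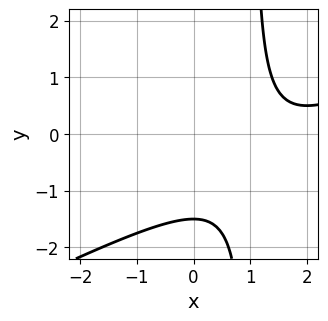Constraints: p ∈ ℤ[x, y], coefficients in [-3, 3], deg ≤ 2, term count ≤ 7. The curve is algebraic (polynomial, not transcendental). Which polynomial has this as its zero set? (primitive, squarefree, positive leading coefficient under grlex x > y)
Degree: no degree-1 curve has this shape, so deg p = 2.
Against the integer gridlines: the curve avoids every integer x-axis point in the box.
Fitting integer coefficients to these (and the overall shape) gives p.

x^2 - 2*x*y - 3*x + 2*y + 3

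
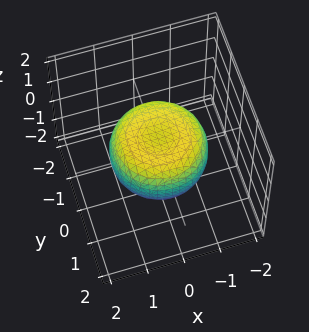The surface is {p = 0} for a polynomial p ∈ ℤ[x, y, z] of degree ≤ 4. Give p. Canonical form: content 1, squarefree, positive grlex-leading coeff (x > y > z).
(a) deg p = 4.
(b) Symmetries: rotational symmetry about the z-axis ⇒ p depends on x, y only through x² + y².
(c) Reading off the gridlines: a circular section at z = 0 has radius between 1 and 2.
(d) Solving for integer coefficients yields p as stated.

x^4 + 2*x^2*y^2 + y^4 - x^2 - y^2 + 2*z^2 - 1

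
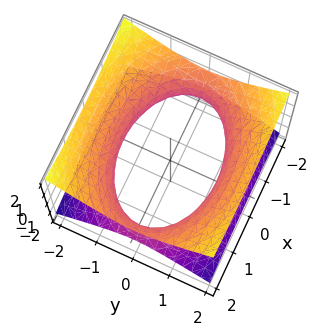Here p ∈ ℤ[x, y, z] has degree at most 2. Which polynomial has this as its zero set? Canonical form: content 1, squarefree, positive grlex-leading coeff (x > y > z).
x^2 + 2*y^2 - 3*z^2 - 3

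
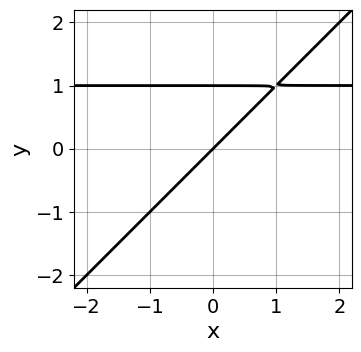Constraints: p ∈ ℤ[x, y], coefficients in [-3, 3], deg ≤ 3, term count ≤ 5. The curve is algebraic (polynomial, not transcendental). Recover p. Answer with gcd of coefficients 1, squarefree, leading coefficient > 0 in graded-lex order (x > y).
x*y - y^2 - x + y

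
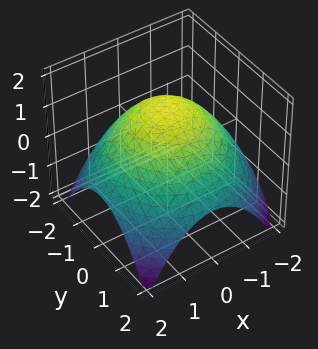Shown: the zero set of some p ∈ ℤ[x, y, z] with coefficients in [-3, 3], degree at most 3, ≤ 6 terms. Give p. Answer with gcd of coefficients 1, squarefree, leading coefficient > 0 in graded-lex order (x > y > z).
1. deg p = 2.
2. Symmetry: the surface is invariant under rotation about z: p = q(x² + y², z).
3. From the visible intercepts: a circular section at z = 1 has radius exactly 1.
4. Matching integer coefficients to the picture gives p.

x^2 + y^2 + 2*z - 3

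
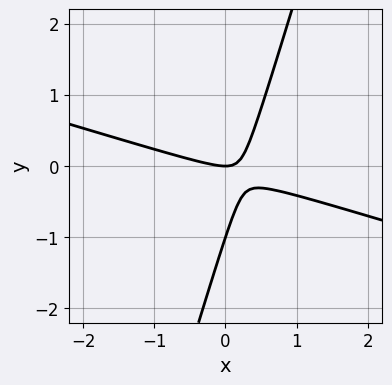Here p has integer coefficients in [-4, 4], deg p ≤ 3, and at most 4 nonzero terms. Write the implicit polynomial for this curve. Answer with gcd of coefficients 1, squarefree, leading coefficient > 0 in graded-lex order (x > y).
(a) The degree is 2 — the shape is more complex than any degree-1 curve.
(b) Observable constraints: among the integer gridlines, it crosses the y-axis at y ∈ {-1, 0}; it crosses the x-axis at the gridline x = 0.
(c) These observations pin down the coefficients.

x^2 + 3*x*y - y^2 - y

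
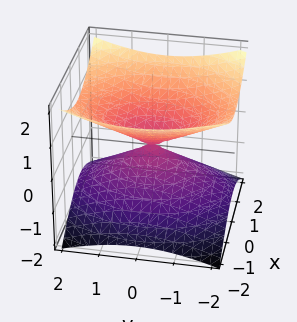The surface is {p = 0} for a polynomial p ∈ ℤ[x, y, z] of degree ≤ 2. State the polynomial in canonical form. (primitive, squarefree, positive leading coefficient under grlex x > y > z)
2*x^2 + y^2 - 3*z^2

(a) The degree is 2 — a double cone through the origin; a quadric.
(b) Symmetries: the y ↦ −y reflection is a symmetry, so y appears only in even powers; the z ↦ −z reflection is a symmetry, so z appears only in even powers; mirror symmetry x ↦ −x ⇒ only even powers of x.
(c) Against the integer gridlines: it meets the x-axis at x = 0 (among the integer gridlines); it crosses the y-axis at the gridline y = 0; it crosses the z-axis at the gridline z = 0.
(d) Together with the visible shape, these determine p as stated.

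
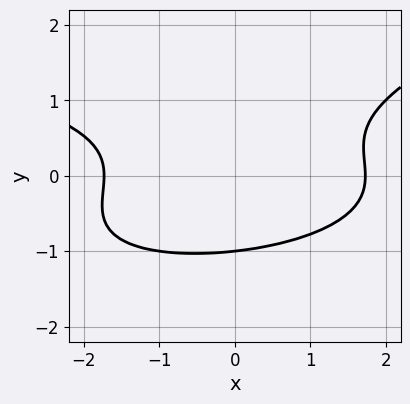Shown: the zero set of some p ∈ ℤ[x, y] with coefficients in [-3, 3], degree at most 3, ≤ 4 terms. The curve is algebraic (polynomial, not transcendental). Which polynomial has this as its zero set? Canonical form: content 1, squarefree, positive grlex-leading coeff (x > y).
x*y^2 - 3*y^3 + x^2 - 3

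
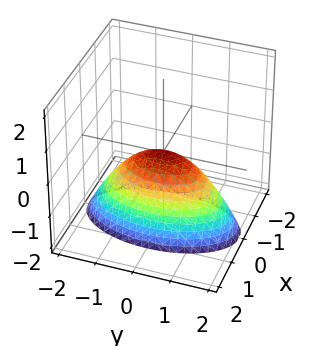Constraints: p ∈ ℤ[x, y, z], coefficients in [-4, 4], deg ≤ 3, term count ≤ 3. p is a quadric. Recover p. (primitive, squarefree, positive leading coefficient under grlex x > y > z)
First, degree: a paraboloid; a quadric, so deg p = 2.
Next, symmetries: mirror symmetry x ↦ −x ⇒ only even powers of x; the y ↦ −y reflection is a symmetry, so y appears only in even powers.
Next, checking where it meets the axes: it crosses the z-axis at the gridline z = 0; it crosses the x-axis at the gridline x = 0.
Finally, matching integer coefficients to the picture gives p.

3*x^2 + y^2 + 2*z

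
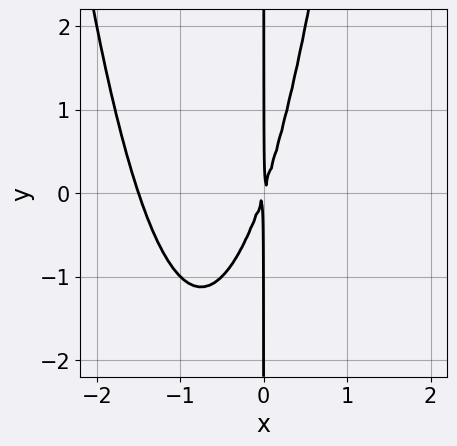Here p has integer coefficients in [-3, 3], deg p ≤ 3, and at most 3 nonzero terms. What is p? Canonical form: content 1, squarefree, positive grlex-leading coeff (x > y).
(a) deg p = 3. No degree-2 curve has this shape.
(b) Against the integer gridlines: every point of the y-axis in the box is on the curve.
(c) Matching integer coefficients to the picture gives p.

2*x^3 + 3*x^2 - x*y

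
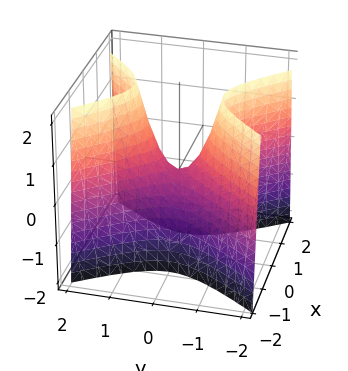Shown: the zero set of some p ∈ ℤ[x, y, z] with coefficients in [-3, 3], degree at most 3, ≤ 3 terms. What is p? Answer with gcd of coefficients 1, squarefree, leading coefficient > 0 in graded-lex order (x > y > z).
First, the degree is 2 — a hyperbolic paraboloid; a quadric.
Then, symmetries: the x ↦ −x reflection is a symmetry, so x appears only in even powers; the y ↦ −y reflection is a symmetry, so y appears only in even powers.
Then, observable constraints: it meets the y-axis at y = 0 (among the integer gridlines); it crosses the z-axis at the gridline z = 0; it meets the x-axis at x = 0 (among the integer gridlines).
Finally, solving for integer coefficients yields p as stated.

3*x^2 - 2*y^2 + z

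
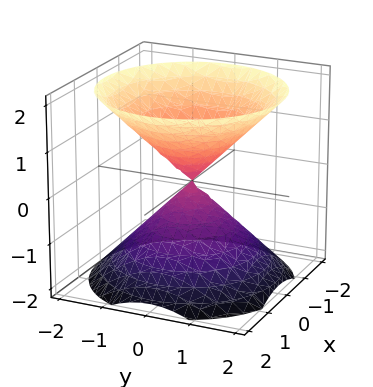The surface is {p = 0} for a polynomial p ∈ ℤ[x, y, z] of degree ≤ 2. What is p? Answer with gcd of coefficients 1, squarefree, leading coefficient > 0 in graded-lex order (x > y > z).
1. There are 2 components. They look like related sheets of one shape, so recover p as a whole.
2. Degree: two nappes meeting at a single point; a quadric, so deg p = 2.
3. Symmetries: rotational symmetry about the z-axis ⇒ p depends on x, y only through x² + y²; mirror symmetry z ↦ −z ⇒ only even powers of z.
4. Against the integer gridlines: it meets the x-axis at x = 0 (among the integer gridlines); it crosses the z-axis at the gridline z = 0; one y-axis crossing is at y = 0.
5. Matching integer coefficients to the picture gives p.

x^2 + y^2 - z^2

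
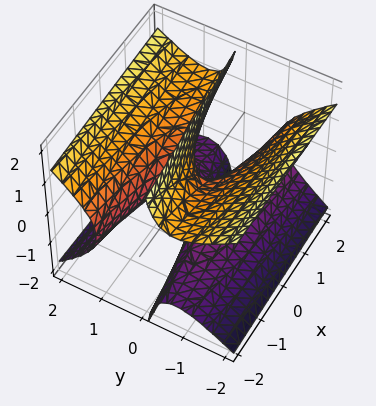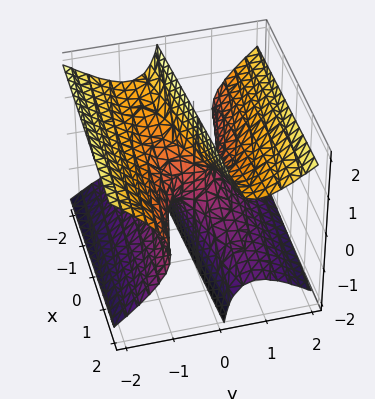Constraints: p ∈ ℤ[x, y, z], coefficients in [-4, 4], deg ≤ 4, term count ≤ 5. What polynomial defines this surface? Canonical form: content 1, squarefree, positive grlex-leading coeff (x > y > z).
2*y^3 - 3*y*z^2 + x

(a) Degree: no degree-2 surface has this shape, so deg p = 3.
(b) Observable constraints: it meets the x-axis at x = 0 (among the integer gridlines); the visible z-axis segment lies entirely on the surface; it meets the y-axis at y = 0 (among the integer gridlines).
(c) Together with the visible shape, these determine p as stated.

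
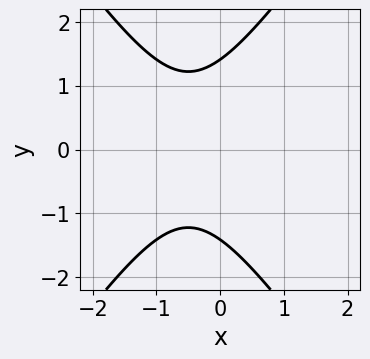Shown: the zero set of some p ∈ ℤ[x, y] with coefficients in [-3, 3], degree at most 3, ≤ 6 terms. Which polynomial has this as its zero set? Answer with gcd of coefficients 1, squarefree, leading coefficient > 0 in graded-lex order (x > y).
First, the degree is 2 — the shape is more complex than any degree-1 curve.
Next, symmetries: mirror symmetry y ↦ −y ⇒ only even powers of y.
Then, against the integer gridlines: it misses every integer gridline on the x-axis.
Finally, these observations pin down the coefficients.

2*x^2 - y^2 + 2*x + 2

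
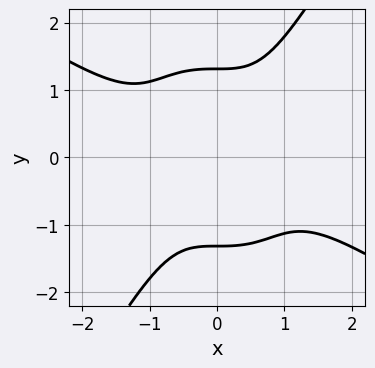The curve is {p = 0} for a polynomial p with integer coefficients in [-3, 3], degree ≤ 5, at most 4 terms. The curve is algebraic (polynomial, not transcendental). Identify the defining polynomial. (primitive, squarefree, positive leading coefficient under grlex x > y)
deg p = 4. No degree-3 curve has this shape.
Against the integer gridlines: it misses every integer gridline on the x-axis.
The integer polynomial consistent with all of this is the stated p.

2*x^4 + 3*x^3*y - y^4 + 3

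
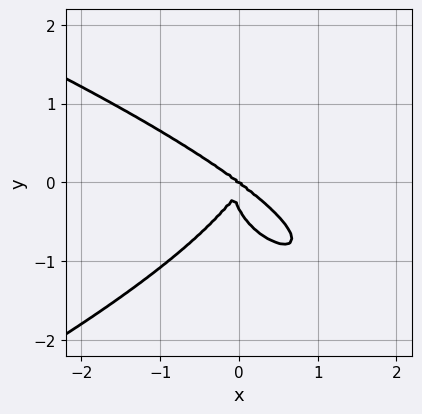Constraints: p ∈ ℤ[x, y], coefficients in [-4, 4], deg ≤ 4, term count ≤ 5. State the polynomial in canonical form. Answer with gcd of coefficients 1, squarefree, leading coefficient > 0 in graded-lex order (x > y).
3*y^4 + 3*x^3 + 2*x^2*y - 2*x*y^2 + y^3

1. The degree is 4 — the shape is more complex than any degree-3 curve.
2. Checking where it meets the axes: it meets the y-axis at y = 0 (among the integer gridlines); it meets the x-axis at x = 0 (among the integer gridlines).
3. Putting this together gives p.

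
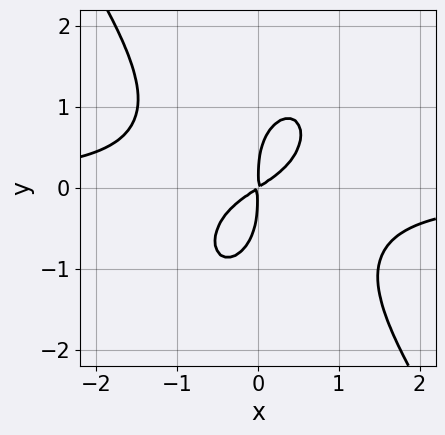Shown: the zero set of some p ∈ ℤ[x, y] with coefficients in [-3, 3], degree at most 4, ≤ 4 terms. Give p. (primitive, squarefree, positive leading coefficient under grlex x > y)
3*x^3*y + y^4 + 2*x^2 - 3*x*y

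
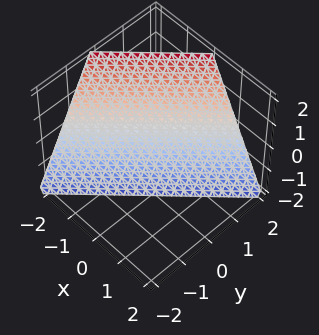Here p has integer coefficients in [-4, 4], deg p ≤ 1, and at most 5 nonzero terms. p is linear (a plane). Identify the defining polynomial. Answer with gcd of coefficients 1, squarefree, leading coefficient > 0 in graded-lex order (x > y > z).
2*x - 2*y + z + 2

First, degree: the surface is flat (a plane), so deg p = 1.
Next, from the visible intercepts: it crosses the z-axis at the gridline z = -2; one y-axis crossing is at y = 1.
Finally, putting this together gives p.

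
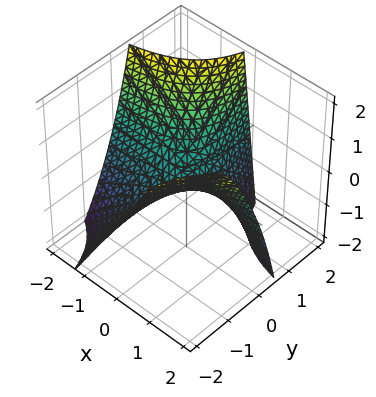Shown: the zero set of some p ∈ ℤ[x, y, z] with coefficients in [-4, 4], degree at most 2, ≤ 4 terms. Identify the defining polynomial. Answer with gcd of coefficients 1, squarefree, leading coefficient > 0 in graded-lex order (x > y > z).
The degree is 2 — the shape is more complex than any degree-1 surface.
Observable constraints: every point of the x-axis in the box is on the surface; one z-axis crossing is at z = 0; every point of the y-axis in the box is on the surface.
Putting this together gives p.

4*x*y - y*z + 3*z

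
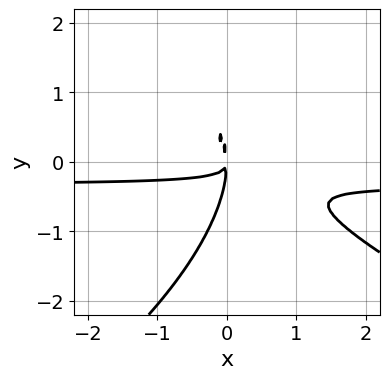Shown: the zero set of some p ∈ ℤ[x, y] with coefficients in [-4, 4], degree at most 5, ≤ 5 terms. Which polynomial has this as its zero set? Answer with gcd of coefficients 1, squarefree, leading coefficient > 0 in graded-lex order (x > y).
y^4 + 3*x^2*y + 3*x*y^2 + x^2

1. The degree is 4 — a generic line meets the curve in up to 4 points.
2. Solving for integer coefficients yields p as stated.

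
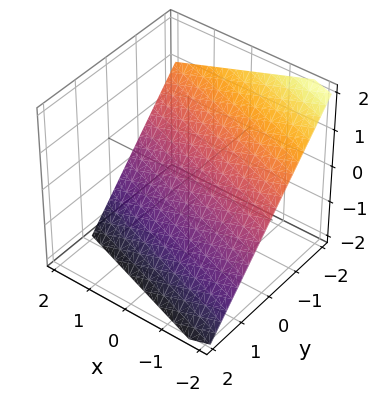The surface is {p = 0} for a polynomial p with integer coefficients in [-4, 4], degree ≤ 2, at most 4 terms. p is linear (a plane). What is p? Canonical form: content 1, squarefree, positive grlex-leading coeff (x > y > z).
x + 3*y + 3*z + 2

1. deg p = 1.
2. Observable constraints: it meets the x-axis at x = -2 (among the integer gridlines).
3. These observations pin down the coefficients.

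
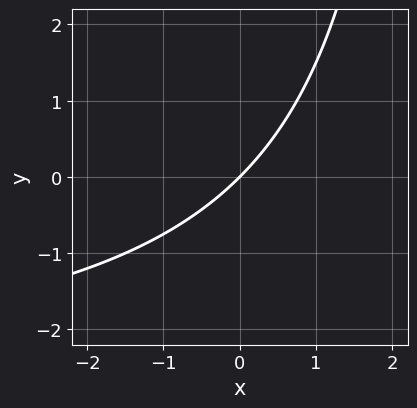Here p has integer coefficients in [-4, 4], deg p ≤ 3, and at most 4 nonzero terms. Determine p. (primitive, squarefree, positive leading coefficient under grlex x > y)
First, deg p = 2. No degree-1 curve has this shape.
Next, from the visible intercepts: one x-axis crossing is at x = 0; it crosses the y-axis at the gridline y = 0.
Finally, solving for integer coefficients yields p as stated.

x*y + 3*x - 3*y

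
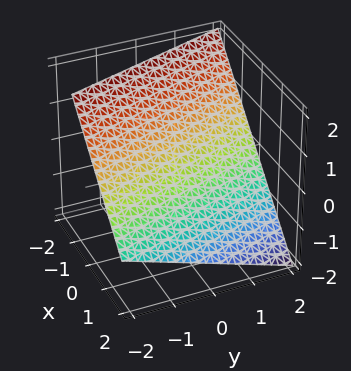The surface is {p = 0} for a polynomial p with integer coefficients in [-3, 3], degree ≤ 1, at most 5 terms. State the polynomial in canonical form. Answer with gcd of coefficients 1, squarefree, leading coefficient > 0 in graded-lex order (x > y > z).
3*x + y + 3*z - 2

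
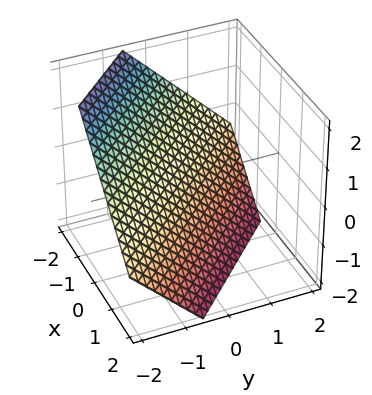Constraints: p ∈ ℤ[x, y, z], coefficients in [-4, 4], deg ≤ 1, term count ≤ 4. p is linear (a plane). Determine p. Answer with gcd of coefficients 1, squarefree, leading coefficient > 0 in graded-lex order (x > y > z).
3*x + 3*y + 3*z + 2

First, deg p = 1. Every cross-section is a straight line — this is a plane.
Finally, solving for integer coefficients yields p as stated.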